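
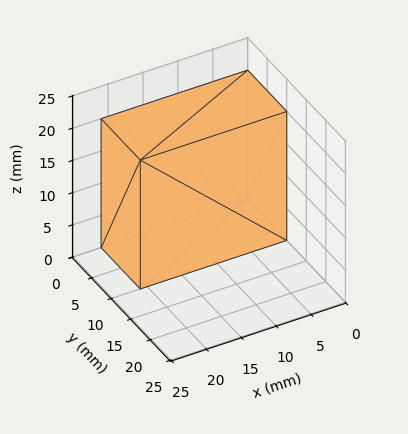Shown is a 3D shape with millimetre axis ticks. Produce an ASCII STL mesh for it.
Reading the render: the shape is a rectangular box, roughly 21 × 10 mm footprint and 20 mm tall (dimensions read to the nearest mm from the axis ticks). For the STL, each face is triangulated and given an outward normal.

solid part
  facet normal 0.0000 0.0000 -1.0000
    outer loop
      vertex 21.000 10.000 0.000
      vertex 21.000 0.000 0.000
      vertex 0.000 0.000 0.000
    endloop
  endfacet
  facet normal 0.0000 0.0000 -1.0000
    outer loop
      vertex 0.000 10.000 0.000
      vertex 21.000 10.000 0.000
      vertex 0.000 0.000 0.000
    endloop
  endfacet
  facet normal 0.0000 0.0000 1.0000
    outer loop
      vertex 0.000 0.000 20.000
      vertex 21.000 0.000 20.000
      vertex 21.000 10.000 20.000
    endloop
  endfacet
  facet normal 0.0000 0.0000 1.0000
    outer loop
      vertex 0.000 0.000 20.000
      vertex 21.000 10.000 20.000
      vertex 0.000 10.000 20.000
    endloop
  endfacet
  facet normal 0.0000 -1.0000 0.0000
    outer loop
      vertex 0.000 0.000 0.000
      vertex 21.000 0.000 0.000
      vertex 21.000 0.000 20.000
    endloop
  endfacet
  facet normal 0.0000 -1.0000 0.0000
    outer loop
      vertex 0.000 0.000 0.000
      vertex 21.000 0.000 20.000
      vertex 0.000 0.000 20.000
    endloop
  endfacet
  facet normal 0.0000 1.0000 0.0000
    outer loop
      vertex 21.000 10.000 20.000
      vertex 21.000 10.000 0.000
      vertex 0.000 10.000 0.000
    endloop
  endfacet
  facet normal 0.0000 1.0000 0.0000
    outer loop
      vertex 0.000 10.000 20.000
      vertex 21.000 10.000 20.000
      vertex 0.000 10.000 0.000
    endloop
  endfacet
  facet normal -1.0000 0.0000 0.0000
    outer loop
      vertex 0.000 10.000 20.000
      vertex 0.000 10.000 0.000
      vertex 0.000 0.000 0.000
    endloop
  endfacet
  facet normal -1.0000 0.0000 0.0000
    outer loop
      vertex 0.000 0.000 20.000
      vertex 0.000 10.000 20.000
      vertex 0.000 0.000 0.000
    endloop
  endfacet
  facet normal 1.0000 0.0000 0.0000
    outer loop
      vertex 21.000 0.000 0.000
      vertex 21.000 10.000 0.000
      vertex 21.000 10.000 20.000
    endloop
  endfacet
  facet normal 1.0000 0.0000 0.0000
    outer loop
      vertex 21.000 0.000 0.000
      vertex 21.000 10.000 20.000
      vertex 21.000 0.000 20.000
    endloop
  endfacet
endsolid part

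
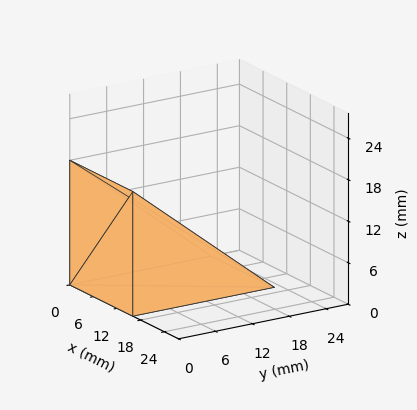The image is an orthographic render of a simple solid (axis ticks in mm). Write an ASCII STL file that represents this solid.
Reading the render: the shape is a wedge (ramp): 16 × 23 mm base, rising to 18 mm along the y=0 edge and sloping linearly to z=0 at y=23 (dimensions read to the nearest mm from the axis ticks). For the STL, each face is triangulated and given an outward normal.

solid part
  facet normal 0.0000 0.0000 -1.0000
    outer loop
      vertex 16.000 23.000 0.000
      vertex 16.000 0.000 0.000
      vertex 0.000 0.000 0.000
    endloop
  endfacet
  facet normal 0.0000 0.0000 -1.0000
    outer loop
      vertex 0.000 23.000 0.000
      vertex 16.000 23.000 0.000
      vertex 0.000 0.000 0.000
    endloop
  endfacet
  facet normal 0.0000 -1.0000 0.0000
    outer loop
      vertex 0.000 0.000 0.000
      vertex 16.000 0.000 0.000
      vertex 16.000 0.000 18.000
    endloop
  endfacet
  facet normal 0.0000 -1.0000 0.0000
    outer loop
      vertex 0.000 0.000 0.000
      vertex 16.000 0.000 18.000
      vertex 0.000 0.000 18.000
    endloop
  endfacet
  facet normal 0.0000 0.6163 0.7875
    outer loop
      vertex 0.000 0.000 18.000
      vertex 16.000 0.000 18.000
      vertex 16.000 23.000 0.000
    endloop
  endfacet
  facet normal 0.0000 0.6163 0.7875
    outer loop
      vertex 0.000 0.000 18.000
      vertex 16.000 23.000 0.000
      vertex 0.000 23.000 0.000
    endloop
  endfacet
  facet normal -1.0000 0.0000 0.0000
    outer loop
      vertex 0.000 0.000 18.000
      vertex 0.000 23.000 0.000
      vertex 0.000 0.000 0.000
    endloop
  endfacet
  facet normal 1.0000 0.0000 0.0000
    outer loop
      vertex 16.000 0.000 0.000
      vertex 16.000 23.000 0.000
      vertex 16.000 0.000 18.000
    endloop
  endfacet
endsolid part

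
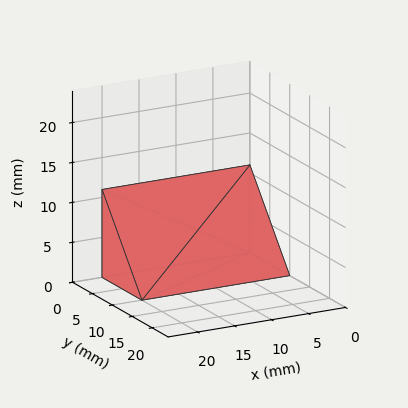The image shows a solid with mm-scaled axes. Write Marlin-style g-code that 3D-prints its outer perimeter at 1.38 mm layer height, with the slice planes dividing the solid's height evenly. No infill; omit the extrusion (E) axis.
Reading the render: the shape is a wedge (ramp): 20 × 10 mm base, rising to 11 mm along the y=0 edge and sloping linearly to z=0 at y=10 (dimensions read to the nearest mm from the axis ticks). For the g-code, the solid's height is divided into equal slices at the stated Δz and each level perimeter traced with G1 moves after a G0 lift.

; perimeter-only toolpath
G21 ; units = mm
G90 ; absolute positioning
G28 ; home
; layer 1
G0 Z1.38
G0 X0.00 Y0.00
G1 X20.00 Y0.00
G1 X20.00 Y8.75
G1 X0.00 Y8.75
G1 X0.00 Y0.00
; layer 2
G0 Z2.75
G0 X0.00 Y0.00
G1 X20.00 Y0.00
G1 X20.00 Y7.50
G1 X0.00 Y7.50
G1 X0.00 Y0.00
; layer 3
G0 Z4.12
G0 X0.00 Y0.00
G1 X20.00 Y0.00
G1 X20.00 Y6.25
G1 X0.00 Y6.25
G1 X0.00 Y0.00
; layer 4
G0 Z5.50
G0 X0.00 Y0.00
G1 X20.00 Y0.00
G1 X20.00 Y5.00
G1 X0.00 Y5.00
G1 X0.00 Y0.00
; layer 5
G0 Z6.88
G0 X0.00 Y0.00
G1 X20.00 Y0.00
G1 X20.00 Y3.75
G1 X0.00 Y3.75
G1 X0.00 Y0.00
; layer 6
G0 Z8.25
G0 X0.00 Y0.00
G1 X20.00 Y0.00
G1 X20.00 Y2.50
G1 X0.00 Y2.50
G1 X0.00 Y0.00
; layer 7
G0 Z9.62
G0 X0.00 Y0.00
G1 X20.00 Y0.00
G1 X20.00 Y1.25
G1 X0.00 Y1.25
G1 X0.00 Y0.00
M2 ; end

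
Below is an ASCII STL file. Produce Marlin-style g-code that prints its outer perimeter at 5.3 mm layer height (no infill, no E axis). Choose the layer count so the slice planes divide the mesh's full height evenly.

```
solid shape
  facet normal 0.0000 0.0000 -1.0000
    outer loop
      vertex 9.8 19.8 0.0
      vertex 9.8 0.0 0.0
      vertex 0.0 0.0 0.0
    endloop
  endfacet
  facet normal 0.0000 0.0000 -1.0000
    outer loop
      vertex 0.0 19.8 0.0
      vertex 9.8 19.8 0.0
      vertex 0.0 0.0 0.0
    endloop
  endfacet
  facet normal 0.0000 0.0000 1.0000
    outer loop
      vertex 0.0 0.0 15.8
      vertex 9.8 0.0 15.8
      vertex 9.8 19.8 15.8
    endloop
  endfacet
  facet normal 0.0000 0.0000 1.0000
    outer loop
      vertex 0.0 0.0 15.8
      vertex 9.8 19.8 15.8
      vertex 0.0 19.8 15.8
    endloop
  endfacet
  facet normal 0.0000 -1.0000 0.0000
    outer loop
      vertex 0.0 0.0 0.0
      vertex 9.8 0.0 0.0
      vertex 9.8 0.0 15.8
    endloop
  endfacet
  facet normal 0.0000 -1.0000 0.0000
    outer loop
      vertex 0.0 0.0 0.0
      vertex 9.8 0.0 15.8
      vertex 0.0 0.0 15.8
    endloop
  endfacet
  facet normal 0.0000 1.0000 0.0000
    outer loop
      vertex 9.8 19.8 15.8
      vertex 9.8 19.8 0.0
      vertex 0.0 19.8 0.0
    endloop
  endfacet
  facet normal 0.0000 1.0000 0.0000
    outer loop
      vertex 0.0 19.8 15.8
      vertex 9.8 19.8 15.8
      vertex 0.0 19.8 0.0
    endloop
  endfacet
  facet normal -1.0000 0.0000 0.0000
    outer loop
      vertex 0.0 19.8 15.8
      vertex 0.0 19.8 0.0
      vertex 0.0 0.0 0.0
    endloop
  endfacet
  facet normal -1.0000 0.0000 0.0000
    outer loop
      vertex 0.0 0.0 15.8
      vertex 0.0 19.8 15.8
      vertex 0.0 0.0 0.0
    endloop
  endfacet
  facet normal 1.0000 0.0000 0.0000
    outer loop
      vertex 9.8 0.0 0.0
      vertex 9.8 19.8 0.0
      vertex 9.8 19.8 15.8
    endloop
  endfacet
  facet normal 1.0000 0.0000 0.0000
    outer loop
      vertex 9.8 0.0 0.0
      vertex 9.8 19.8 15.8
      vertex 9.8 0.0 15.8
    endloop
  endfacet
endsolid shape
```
; perimeter-only toolpath
G21 ; units = mm
G90 ; absolute positioning
G28 ; home
; layer 1
G0 Z5.3
G0 X0.0 Y0.0
G1 X9.8 Y0.0
G1 X9.8 Y19.8
G1 X0.0 Y19.8
G1 X0.0 Y0.0
; layer 2
G0 Z10.5
G0 X0.0 Y0.0
G1 X9.8 Y0.0
G1 X9.8 Y19.8
G1 X0.0 Y19.8
G1 X0.0 Y0.0
; layer 3
G0 Z15.8
G0 X0.0 Y0.0
G1 X9.8 Y0.0
G1 X9.8 Y19.8
G1 X0.0 Y19.8
G1 X0.0 Y0.0
M2 ; end

The solid is a rectangular box, roughly 9.8 × 19.8 mm footprint and 15.8 mm tall. Slicing at Δz = 5.3 mm — 3 equal slices spanning the solid's height, so layer i sits at z = i·h/3 — gives 3 non-empty perimeters. Each is a 4-segment closed polygon; G0 lifts to the layer z and rapids to the start vertex, then G1 traces the edges.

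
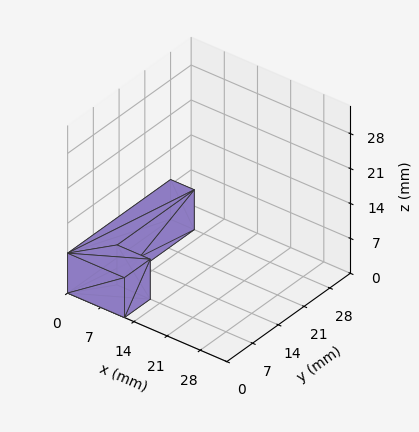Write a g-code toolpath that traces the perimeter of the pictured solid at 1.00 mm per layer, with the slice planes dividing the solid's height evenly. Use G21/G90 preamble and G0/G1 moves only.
Reading the render: the shape is an L-shaped prism: outer 12 × 28 mm, arm thicknesses ≈ 7 mm (horizontal) and 5 mm (vertical), extruded 8 mm in z (dimensions read to the nearest mm from the axis ticks). For the g-code, the solid's height is divided into equal slices at the stated Δz and each level perimeter traced with G1 moves after a G0 lift.

; perimeter-only toolpath
G21 ; units = mm
G90 ; absolute positioning
G28 ; home
; layer 1
G0 Z1.00
G0 X0.00 Y0.00
G1 X12.00 Y0.00
G1 X12.00 Y7.00
G1 X5.00 Y7.00
G1 X5.00 Y28.00
G1 X0.00 Y28.00
G1 X0.00 Y0.00
; layer 2
G0 Z2.00
G0 X0.00 Y0.00
G1 X12.00 Y0.00
G1 X12.00 Y7.00
G1 X5.00 Y7.00
G1 X5.00 Y28.00
G1 X0.00 Y28.00
G1 X0.00 Y0.00
; layer 3
G0 Z3.00
G0 X0.00 Y0.00
G1 X12.00 Y0.00
G1 X12.00 Y7.00
G1 X5.00 Y7.00
G1 X5.00 Y28.00
G1 X0.00 Y28.00
G1 X0.00 Y0.00
; layer 4
G0 Z4.00
G0 X0.00 Y0.00
G1 X12.00 Y0.00
G1 X12.00 Y7.00
G1 X5.00 Y7.00
G1 X5.00 Y28.00
G1 X0.00 Y28.00
G1 X0.00 Y0.00
; layer 5
G0 Z5.00
G0 X0.00 Y0.00
G1 X12.00 Y0.00
G1 X12.00 Y7.00
G1 X5.00 Y7.00
G1 X5.00 Y28.00
G1 X0.00 Y28.00
G1 X0.00 Y0.00
; layer 6
G0 Z6.00
G0 X0.00 Y0.00
G1 X12.00 Y0.00
G1 X12.00 Y7.00
G1 X5.00 Y7.00
G1 X5.00 Y28.00
G1 X0.00 Y28.00
G1 X0.00 Y0.00
; layer 7
G0 Z7.00
G0 X0.00 Y0.00
G1 X12.00 Y0.00
G1 X12.00 Y7.00
G1 X5.00 Y7.00
G1 X5.00 Y28.00
G1 X0.00 Y28.00
G1 X0.00 Y0.00
; layer 8
G0 Z8.00
G0 X0.00 Y0.00
G1 X12.00 Y0.00
G1 X12.00 Y7.00
G1 X5.00 Y7.00
G1 X5.00 Y28.00
G1 X0.00 Y28.00
G1 X0.00 Y0.00
M2 ; end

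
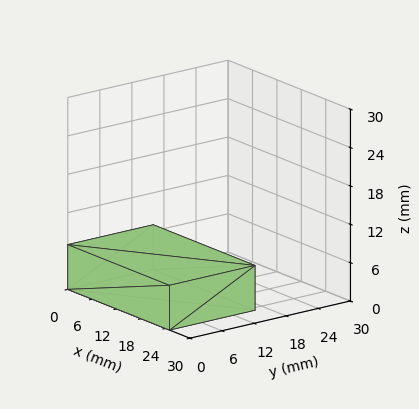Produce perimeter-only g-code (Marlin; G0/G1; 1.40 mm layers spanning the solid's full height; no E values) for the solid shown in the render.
Reading the render: the shape is a rectangular box, roughly 25 × 16 mm footprint and 7 mm tall (dimensions read to the nearest mm from the axis ticks). For the g-code, the solid's height is divided into equal slices at the stated Δz and each level perimeter traced with G1 moves after a G0 lift.

; perimeter-only toolpath
G21 ; units = mm
G90 ; absolute positioning
G28 ; home
; layer 1
G0 Z1.40
G0 X0.00 Y0.00
G1 X25.00 Y0.00
G1 X25.00 Y16.00
G1 X0.00 Y16.00
G1 X0.00 Y0.00
; layer 2
G0 Z2.80
G0 X0.00 Y0.00
G1 X25.00 Y0.00
G1 X25.00 Y16.00
G1 X0.00 Y16.00
G1 X0.00 Y0.00
; layer 3
G0 Z4.20
G0 X0.00 Y0.00
G1 X25.00 Y0.00
G1 X25.00 Y16.00
G1 X0.00 Y16.00
G1 X0.00 Y0.00
; layer 4
G0 Z5.60
G0 X0.00 Y0.00
G1 X25.00 Y0.00
G1 X25.00 Y16.00
G1 X0.00 Y16.00
G1 X0.00 Y0.00
; layer 5
G0 Z7.00
G0 X0.00 Y0.00
G1 X25.00 Y0.00
G1 X25.00 Y16.00
G1 X0.00 Y16.00
G1 X0.00 Y0.00
M2 ; end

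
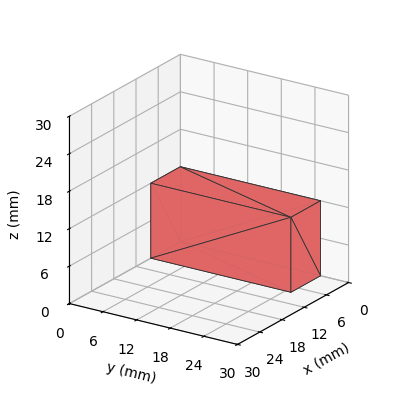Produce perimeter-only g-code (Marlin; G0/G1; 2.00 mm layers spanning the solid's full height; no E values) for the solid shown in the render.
Reading the render: the shape is a rectangular box, roughly 8 × 25 mm footprint and 12 mm tall (dimensions read to the nearest mm from the axis ticks). For the g-code, the solid's height is divided into equal slices at the stated Δz and each level perimeter traced with G1 moves after a G0 lift.

; perimeter-only toolpath
G21 ; units = mm
G90 ; absolute positioning
G28 ; home
; layer 1
G0 Z2.00
G0 X0.00 Y0.00
G1 X8.00 Y0.00
G1 X8.00 Y25.00
G1 X0.00 Y25.00
G1 X0.00 Y0.00
; layer 2
G0 Z4.00
G0 X0.00 Y0.00
G1 X8.00 Y0.00
G1 X8.00 Y25.00
G1 X0.00 Y25.00
G1 X0.00 Y0.00
; layer 3
G0 Z6.00
G0 X0.00 Y0.00
G1 X8.00 Y0.00
G1 X8.00 Y25.00
G1 X0.00 Y25.00
G1 X0.00 Y0.00
; layer 4
G0 Z8.00
G0 X0.00 Y0.00
G1 X8.00 Y0.00
G1 X8.00 Y25.00
G1 X0.00 Y25.00
G1 X0.00 Y0.00
; layer 5
G0 Z10.00
G0 X0.00 Y0.00
G1 X8.00 Y0.00
G1 X8.00 Y25.00
G1 X0.00 Y25.00
G1 X0.00 Y0.00
; layer 6
G0 Z12.00
G0 X0.00 Y0.00
G1 X8.00 Y0.00
G1 X8.00 Y25.00
G1 X0.00 Y25.00
G1 X0.00 Y0.00
M2 ; end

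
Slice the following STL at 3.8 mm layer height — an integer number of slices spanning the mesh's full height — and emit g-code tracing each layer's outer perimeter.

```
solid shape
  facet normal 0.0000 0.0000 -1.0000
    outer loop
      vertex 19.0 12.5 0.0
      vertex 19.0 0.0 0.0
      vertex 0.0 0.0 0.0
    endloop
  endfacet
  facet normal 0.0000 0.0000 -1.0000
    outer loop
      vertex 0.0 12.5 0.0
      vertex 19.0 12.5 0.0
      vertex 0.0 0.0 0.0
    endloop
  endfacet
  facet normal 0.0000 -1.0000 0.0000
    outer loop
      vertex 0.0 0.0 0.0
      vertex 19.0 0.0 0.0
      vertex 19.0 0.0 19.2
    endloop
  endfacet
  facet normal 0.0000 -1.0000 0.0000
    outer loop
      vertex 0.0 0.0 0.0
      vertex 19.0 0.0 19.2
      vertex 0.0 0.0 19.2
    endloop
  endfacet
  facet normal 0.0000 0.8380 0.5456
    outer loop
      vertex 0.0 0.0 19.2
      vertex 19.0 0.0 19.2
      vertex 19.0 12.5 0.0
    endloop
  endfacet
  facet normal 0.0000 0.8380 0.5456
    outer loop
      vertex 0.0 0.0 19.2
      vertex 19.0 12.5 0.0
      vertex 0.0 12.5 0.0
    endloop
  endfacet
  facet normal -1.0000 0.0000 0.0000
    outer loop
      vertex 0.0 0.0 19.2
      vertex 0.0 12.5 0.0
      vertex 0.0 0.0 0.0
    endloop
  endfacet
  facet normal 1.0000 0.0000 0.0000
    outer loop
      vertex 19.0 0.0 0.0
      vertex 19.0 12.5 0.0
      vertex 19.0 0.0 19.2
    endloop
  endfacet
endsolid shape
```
; perimeter-only toolpath
G21 ; units = mm
G90 ; absolute positioning
G28 ; home
; layer 1
G0 Z3.8
G0 X0.0 Y0.0
G1 X19.0 Y0.0
G1 X19.0 Y10.0
G1 X0.0 Y10.0
G1 X0.0 Y0.0
; layer 2
G0 Z7.7
G0 X0.0 Y0.0
G1 X19.0 Y0.0
G1 X19.0 Y7.5
G1 X0.0 Y7.5
G1 X0.0 Y0.0
; layer 3
G0 Z11.5
G0 X0.0 Y0.0
G1 X19.0 Y0.0
G1 X19.0 Y5.0
G1 X0.0 Y5.0
G1 X0.0 Y0.0
; layer 4
G0 Z15.4
G0 X0.0 Y0.0
G1 X19.0 Y0.0
G1 X19.0 Y2.5
G1 X0.0 Y2.5
G1 X0.0 Y0.0
M2 ; end

The solid is a wedge (ramp): 19 × 12.5 mm base, rising to 19.2 mm along the y=0 edge and sloping linearly to z=0 at y=12.5. Slicing at Δz = 3.8 mm — 5 equal slices spanning the solid's height, so layer i sits at z = i·h/5 — gives 4 non-empty perimeters. Each is a 4-segment closed polygon; G0 lifts to the layer z and rapids to the start vertex, then G1 traces the edges. The cross-section shrinks linearly with z (the slice at the apex is degenerate and omitted).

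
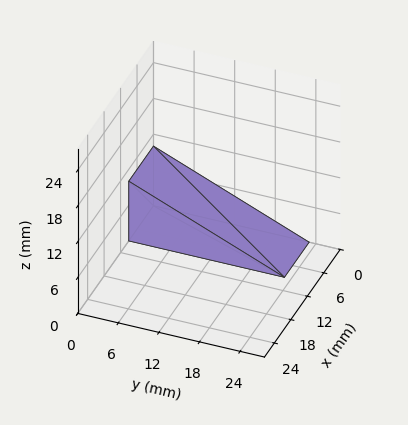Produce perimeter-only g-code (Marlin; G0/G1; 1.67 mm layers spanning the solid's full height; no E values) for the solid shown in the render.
Reading the render: the shape is a wedge (ramp): 9 × 23 mm base, rising to 10 mm along the y=0 edge and sloping linearly to z=0 at y=23 (dimensions read to the nearest mm from the axis ticks). For the g-code, the solid's height is divided into equal slices at the stated Δz and each level perimeter traced with G1 moves after a G0 lift.

; perimeter-only toolpath
G21 ; units = mm
G90 ; absolute positioning
G28 ; home
; layer 1
G0 Z1.67
G0 X0.00 Y0.00
G1 X9.00 Y0.00
G1 X9.00 Y19.17
G1 X0.00 Y19.17
G1 X0.00 Y0.00
; layer 2
G0 Z3.33
G0 X0.00 Y0.00
G1 X9.00 Y0.00
G1 X9.00 Y15.33
G1 X0.00 Y15.33
G1 X0.00 Y0.00
; layer 3
G0 Z5.00
G0 X0.00 Y0.00
G1 X9.00 Y0.00
G1 X9.00 Y11.50
G1 X0.00 Y11.50
G1 X0.00 Y0.00
; layer 4
G0 Z6.67
G0 X0.00 Y0.00
G1 X9.00 Y0.00
G1 X9.00 Y7.67
G1 X0.00 Y7.67
G1 X0.00 Y0.00
; layer 5
G0 Z8.33
G0 X0.00 Y0.00
G1 X9.00 Y0.00
G1 X9.00 Y3.83
G1 X0.00 Y3.83
G1 X0.00 Y0.00
M2 ; end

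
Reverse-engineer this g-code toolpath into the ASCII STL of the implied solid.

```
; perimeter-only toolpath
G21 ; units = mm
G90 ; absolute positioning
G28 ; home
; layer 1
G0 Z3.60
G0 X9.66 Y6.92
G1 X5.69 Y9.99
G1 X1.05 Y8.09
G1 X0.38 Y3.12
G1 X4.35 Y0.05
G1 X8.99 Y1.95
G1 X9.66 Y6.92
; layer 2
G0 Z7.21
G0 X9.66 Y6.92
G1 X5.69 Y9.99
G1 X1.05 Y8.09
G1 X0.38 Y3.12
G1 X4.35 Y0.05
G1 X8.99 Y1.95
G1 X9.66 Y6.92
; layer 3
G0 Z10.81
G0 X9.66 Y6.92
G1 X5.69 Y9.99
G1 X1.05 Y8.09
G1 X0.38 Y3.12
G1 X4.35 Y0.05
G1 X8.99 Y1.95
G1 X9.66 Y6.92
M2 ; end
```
solid part
  facet normal 0.0000 0.0000 -1.0000
    outer loop
      vertex 1.05 8.09 0.00
      vertex 5.69 9.99 0.00
      vertex 9.66 6.92 0.00
    endloop
  endfacet
  facet normal 0.0000 0.0000 -1.0000
    outer loop
      vertex 0.38 3.12 0.00
      vertex 1.05 8.09 0.00
      vertex 9.66 6.92 0.00
    endloop
  endfacet
  facet normal 0.0000 0.0000 -1.0000
    outer loop
      vertex 4.35 0.05 0.00
      vertex 0.38 3.12 0.00
      vertex 9.66 6.92 0.00
    endloop
  endfacet
  facet normal 0.0000 0.0000 -1.0000
    outer loop
      vertex 8.99 1.95 0.00
      vertex 4.35 0.05 0.00
      vertex 9.66 6.92 0.00
    endloop
  endfacet
  facet normal 0.0000 0.0000 1.0000
    outer loop
      vertex 9.66 6.92 10.81
      vertex 5.69 9.99 10.81
      vertex 1.05 8.09 10.81
    endloop
  endfacet
  facet normal 0.0000 0.0000 1.0000
    outer loop
      vertex 9.66 6.92 10.81
      vertex 1.05 8.09 10.81
      vertex 0.38 3.12 10.81
    endloop
  endfacet
  facet normal 0.0000 0.0000 1.0000
    outer loop
      vertex 9.66 6.92 10.81
      vertex 0.38 3.12 10.81
      vertex 4.35 0.05 10.81
    endloop
  endfacet
  facet normal 0.0000 0.0000 1.0000
    outer loop
      vertex 9.66 6.92 10.81
      vertex 4.35 0.05 10.81
      vertex 8.99 1.95 10.81
    endloop
  endfacet
  facet normal 0.6117 0.7911 0.0000
    outer loop
      vertex 9.66 6.92 0.00
      vertex 5.69 9.99 0.00
      vertex 5.69 9.99 10.81
    endloop
  endfacet
  facet normal 0.6117 0.7911 0.0000
    outer loop
      vertex 9.66 6.92 0.00
      vertex 5.69 9.99 10.81
      vertex 9.66 6.92 10.81
    endloop
  endfacet
  facet normal -0.3789 0.9254 0.0000
    outer loop
      vertex 5.69 9.99 0.00
      vertex 1.05 8.09 0.00
      vertex 1.05 8.09 10.81
    endloop
  endfacet
  facet normal -0.3789 0.9254 0.0000
    outer loop
      vertex 5.69 9.99 0.00
      vertex 1.05 8.09 10.81
      vertex 5.69 9.99 10.81
    endloop
  endfacet
  facet normal -0.9910 0.1336 0.0000
    outer loop
      vertex 1.05 8.09 0.00
      vertex 0.38 3.12 0.00
      vertex 0.38 3.12 10.81
    endloop
  endfacet
  facet normal -0.9910 0.1336 0.0000
    outer loop
      vertex 1.05 8.09 0.00
      vertex 0.38 3.12 10.81
      vertex 1.05 8.09 10.81
    endloop
  endfacet
  facet normal -0.6117 -0.7911 0.0000
    outer loop
      vertex 0.38 3.12 0.00
      vertex 4.35 0.05 0.00
      vertex 4.35 0.05 10.81
    endloop
  endfacet
  facet normal -0.6117 -0.7911 0.0000
    outer loop
      vertex 0.38 3.12 0.00
      vertex 4.35 0.05 10.81
      vertex 0.38 3.12 10.81
    endloop
  endfacet
  facet normal 0.3789 -0.9254 0.0000
    outer loop
      vertex 4.35 0.05 0.00
      vertex 8.99 1.95 0.00
      vertex 8.99 1.95 10.81
    endloop
  endfacet
  facet normal 0.3789 -0.9254 0.0000
    outer loop
      vertex 4.35 0.05 0.00
      vertex 8.99 1.95 10.81
      vertex 4.35 0.05 10.81
    endloop
  endfacet
  facet normal 0.9910 -0.1336 0.0000
    outer loop
      vertex 8.99 1.95 0.00
      vertex 9.66 6.92 0.00
      vertex 9.66 6.92 10.81
    endloop
  endfacet
  facet normal 0.9910 -0.1336 0.0000
    outer loop
      vertex 8.99 1.95 0.00
      vertex 9.66 6.92 10.81
      vertex 8.99 1.95 10.81
    endloop
  endfacet
endsolid part

The G0 Z moves step by Δz≈3.60 mm. Every layer's G1 loop is the same polygon, so the solid is a straight extrusion of it from z=0 to z≈10.8. Closing with flat bottom and top caps and triangulating gives 20 facets — a regular 6-sided prism (a cylinder approximated with 6 flat sides), circumscribed radius ≈ 5.02 mm, height ≈ 10.8 mm.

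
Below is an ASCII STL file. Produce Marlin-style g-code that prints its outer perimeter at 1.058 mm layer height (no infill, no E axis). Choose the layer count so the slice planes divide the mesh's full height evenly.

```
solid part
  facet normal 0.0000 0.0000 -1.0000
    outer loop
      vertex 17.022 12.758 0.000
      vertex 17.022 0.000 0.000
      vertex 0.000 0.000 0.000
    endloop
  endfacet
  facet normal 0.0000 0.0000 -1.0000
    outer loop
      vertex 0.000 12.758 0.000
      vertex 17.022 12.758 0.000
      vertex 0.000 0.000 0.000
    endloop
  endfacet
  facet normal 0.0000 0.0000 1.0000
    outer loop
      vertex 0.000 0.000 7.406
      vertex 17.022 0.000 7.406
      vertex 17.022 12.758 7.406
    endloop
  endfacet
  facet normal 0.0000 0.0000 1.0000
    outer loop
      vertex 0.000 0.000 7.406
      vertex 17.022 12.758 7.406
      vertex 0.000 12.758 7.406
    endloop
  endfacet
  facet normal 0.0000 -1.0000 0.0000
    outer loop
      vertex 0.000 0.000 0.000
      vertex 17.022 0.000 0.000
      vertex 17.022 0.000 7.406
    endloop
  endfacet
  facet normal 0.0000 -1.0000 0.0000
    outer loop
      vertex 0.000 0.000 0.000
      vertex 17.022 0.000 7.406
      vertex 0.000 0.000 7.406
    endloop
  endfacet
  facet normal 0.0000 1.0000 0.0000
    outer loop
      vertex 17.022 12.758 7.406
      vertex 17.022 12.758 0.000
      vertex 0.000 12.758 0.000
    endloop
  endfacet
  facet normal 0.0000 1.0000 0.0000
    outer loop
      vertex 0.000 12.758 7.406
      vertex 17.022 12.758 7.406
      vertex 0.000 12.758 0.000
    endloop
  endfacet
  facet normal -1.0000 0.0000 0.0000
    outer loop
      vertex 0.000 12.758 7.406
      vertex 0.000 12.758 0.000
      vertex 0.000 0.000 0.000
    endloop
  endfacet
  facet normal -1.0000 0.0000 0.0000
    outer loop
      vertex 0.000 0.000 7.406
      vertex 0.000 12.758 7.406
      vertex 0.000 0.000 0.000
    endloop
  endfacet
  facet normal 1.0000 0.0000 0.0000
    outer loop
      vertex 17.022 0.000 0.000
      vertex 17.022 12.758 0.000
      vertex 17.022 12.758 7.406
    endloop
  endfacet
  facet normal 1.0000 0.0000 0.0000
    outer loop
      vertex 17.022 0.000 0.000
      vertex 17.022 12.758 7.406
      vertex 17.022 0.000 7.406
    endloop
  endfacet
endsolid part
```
; perimeter-only toolpath
G21 ; units = mm
G90 ; absolute positioning
G28 ; home
; layer 1
G0 Z1.058
G0 X0.000 Y0.000
G1 X17.022 Y0.000
G1 X17.022 Y12.758
G1 X0.000 Y12.758
G1 X0.000 Y0.000
; layer 2
G0 Z2.116
G0 X0.000 Y0.000
G1 X17.022 Y0.000
G1 X17.022 Y12.758
G1 X0.000 Y12.758
G1 X0.000 Y0.000
; layer 3
G0 Z3.174
G0 X0.000 Y0.000
G1 X17.022 Y0.000
G1 X17.022 Y12.758
G1 X0.000 Y12.758
G1 X0.000 Y0.000
; layer 4
G0 Z4.232
G0 X0.000 Y0.000
G1 X17.022 Y0.000
G1 X17.022 Y12.758
G1 X0.000 Y12.758
G1 X0.000 Y0.000
; layer 5
G0 Z5.290
G0 X0.000 Y0.000
G1 X17.022 Y0.000
G1 X17.022 Y12.758
G1 X0.000 Y12.758
G1 X0.000 Y0.000
; layer 6
G0 Z6.348
G0 X0.000 Y0.000
G1 X17.022 Y0.000
G1 X17.022 Y12.758
G1 X0.000 Y12.758
G1 X0.000 Y0.000
; layer 7
G0 Z7.406
G0 X0.000 Y0.000
G1 X17.022 Y0.000
G1 X17.022 Y12.758
G1 X0.000 Y12.758
G1 X0.000 Y0.000
M2 ; end

The solid is a rectangular box, roughly 17 × 12.8 mm footprint and 7.41 mm tall. Slicing at Δz = 1.058 mm — 7 equal slices spanning the solid's height, so layer i sits at z = i·h/7 — gives 7 non-empty perimeters. Each is a 4-segment closed polygon; G0 lifts to the layer z and rapids to the start vertex, then G1 traces the edges.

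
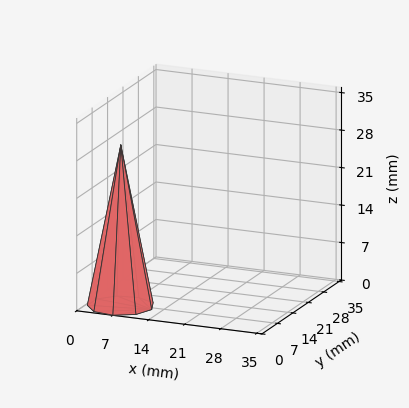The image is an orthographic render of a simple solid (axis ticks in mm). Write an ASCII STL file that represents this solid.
Reading the render: the shape is a regular 9-sided pyramid, base circumscribed radius ≈ 6 mm, apex at z ≈ 30 mm (dimensions read to the nearest mm from the axis ticks). For the STL, each face is triangulated and given an outward normal.

solid part
  facet normal 0.0000 0.0000 -1.0000
    outer loop
      vertex 7.0 11.9 0.0
      vertex 10.6 9.9 0.0
      vertex 12.0 6.0 0.0
    endloop
  endfacet
  facet normal 0.0000 0.0000 -1.0000
    outer loop
      vertex 3.0 11.2 0.0
      vertex 7.0 11.9 0.0
      vertex 12.0 6.0 0.0
    endloop
  endfacet
  facet normal 0.0000 0.0000 -1.0000
    outer loop
      vertex 0.4 8.1 0.0
      vertex 3.0 11.2 0.0
      vertex 12.0 6.0 0.0
    endloop
  endfacet
  facet normal 0.0000 0.0000 -1.0000
    outer loop
      vertex 0.4 3.9 0.0
      vertex 0.4 8.1 0.0
      vertex 12.0 6.0 0.0
    endloop
  endfacet
  facet normal 0.0000 0.0000 -1.0000
    outer loop
      vertex 3.0 0.8 0.0
      vertex 0.4 3.9 0.0
      vertex 12.0 6.0 0.0
    endloop
  endfacet
  facet normal 0.0000 0.0000 -1.0000
    outer loop
      vertex 7.0 0.1 0.0
      vertex 3.0 0.8 0.0
      vertex 12.0 6.0 0.0
    endloop
  endfacet
  facet normal 0.0000 0.0000 -1.0000
    outer loop
      vertex 10.6 2.1 0.0
      vertex 7.0 0.1 0.0
      vertex 12.0 6.0 0.0
    endloop
  endfacet
  facet normal 0.9250 0.3320 0.1850
    outer loop
      vertex 12.0 6.0 0.0
      vertex 10.6 9.9 0.0
      vertex 6.0 6.0 30.0
    endloop
  endfacet
  facet normal 0.4773 0.8591 0.1849
    outer loop
      vertex 10.6 9.9 0.0
      vertex 7.0 11.9 0.0
      vertex 6.0 6.0 30.0
    endloop
  endfacet
  facet normal -0.1694 0.9681 0.1847
    outer loop
      vertex 7.0 11.9 0.0
      vertex 3.0 11.2 0.0
      vertex 6.0 6.0 30.0
    endloop
  endfacet
  facet normal -0.7530 0.6315 0.1848
    outer loop
      vertex 3.0 11.2 0.0
      vertex 0.4 8.1 0.0
      vertex 6.0 6.0 30.0
    endloop
  endfacet
  facet normal -0.9830 0.0000 0.1835
    outer loop
      vertex 0.4 8.1 0.0
      vertex 0.4 3.9 0.0
      vertex 6.0 6.0 30.0
    endloop
  endfacet
  facet normal -0.7530 -0.6315 0.1848
    outer loop
      vertex 0.4 3.9 0.0
      vertex 3.0 0.8 0.0
      vertex 6.0 6.0 30.0
    endloop
  endfacet
  facet normal -0.1694 -0.9681 0.1847
    outer loop
      vertex 3.0 0.8 0.0
      vertex 7.0 0.1 0.0
      vertex 6.0 6.0 30.0
    endloop
  endfacet
  facet normal 0.4773 -0.8591 0.1849
    outer loop
      vertex 7.0 0.1 0.0
      vertex 10.6 2.1 0.0
      vertex 6.0 6.0 30.0
    endloop
  endfacet
  facet normal 0.9250 -0.3320 0.1850
    outer loop
      vertex 10.6 2.1 0.0
      vertex 12.0 6.0 0.0
      vertex 6.0 6.0 30.0
    endloop
  endfacet
endsolid part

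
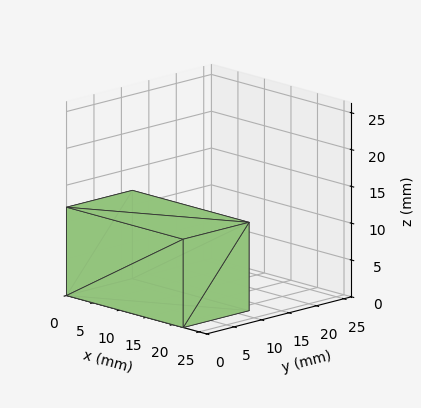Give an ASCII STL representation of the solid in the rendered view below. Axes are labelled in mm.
Reading the render: the shape is a rectangular box, roughly 22 × 12 mm footprint and 12 mm tall (dimensions read to the nearest mm from the axis ticks). For the STL, each face is triangulated and given an outward normal.

solid part
  facet normal 0.0000 0.0000 -1.0000
    outer loop
      vertex 22.0 12.0 0.0
      vertex 22.0 0.0 0.0
      vertex 0.0 0.0 0.0
    endloop
  endfacet
  facet normal 0.0000 0.0000 -1.0000
    outer loop
      vertex 0.0 12.0 0.0
      vertex 22.0 12.0 0.0
      vertex 0.0 0.0 0.0
    endloop
  endfacet
  facet normal 0.0000 0.0000 1.0000
    outer loop
      vertex 0.0 0.0 12.0
      vertex 22.0 0.0 12.0
      vertex 22.0 12.0 12.0
    endloop
  endfacet
  facet normal 0.0000 0.0000 1.0000
    outer loop
      vertex 0.0 0.0 12.0
      vertex 22.0 12.0 12.0
      vertex 0.0 12.0 12.0
    endloop
  endfacet
  facet normal 0.0000 -1.0000 0.0000
    outer loop
      vertex 0.0 0.0 0.0
      vertex 22.0 0.0 0.0
      vertex 22.0 0.0 12.0
    endloop
  endfacet
  facet normal 0.0000 -1.0000 0.0000
    outer loop
      vertex 0.0 0.0 0.0
      vertex 22.0 0.0 12.0
      vertex 0.0 0.0 12.0
    endloop
  endfacet
  facet normal 0.0000 1.0000 0.0000
    outer loop
      vertex 22.0 12.0 12.0
      vertex 22.0 12.0 0.0
      vertex 0.0 12.0 0.0
    endloop
  endfacet
  facet normal 0.0000 1.0000 0.0000
    outer loop
      vertex 0.0 12.0 12.0
      vertex 22.0 12.0 12.0
      vertex 0.0 12.0 0.0
    endloop
  endfacet
  facet normal -1.0000 0.0000 0.0000
    outer loop
      vertex 0.0 12.0 12.0
      vertex 0.0 12.0 0.0
      vertex 0.0 0.0 0.0
    endloop
  endfacet
  facet normal -1.0000 0.0000 0.0000
    outer loop
      vertex 0.0 0.0 12.0
      vertex 0.0 12.0 12.0
      vertex 0.0 0.0 0.0
    endloop
  endfacet
  facet normal 1.0000 0.0000 0.0000
    outer loop
      vertex 22.0 0.0 0.0
      vertex 22.0 12.0 0.0
      vertex 22.0 12.0 12.0
    endloop
  endfacet
  facet normal 1.0000 0.0000 0.0000
    outer loop
      vertex 22.0 0.0 0.0
      vertex 22.0 12.0 12.0
      vertex 22.0 0.0 12.0
    endloop
  endfacet
endsolid part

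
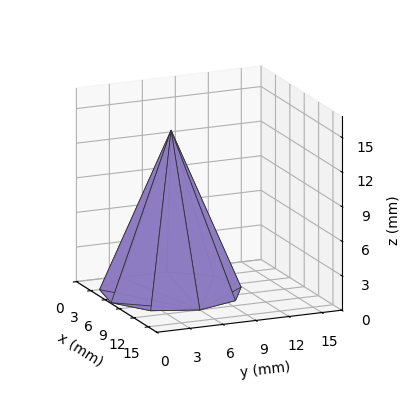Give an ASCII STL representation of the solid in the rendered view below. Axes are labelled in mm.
Reading the render: the shape is a regular 9-sided pyramid, base circumscribed radius ≈ 6 mm, apex at z ≈ 14 mm (dimensions read to the nearest mm from the axis ticks). For the STL, each face is triangulated and given an outward normal.

solid part
  facet normal 0.0000 0.0000 -1.0000
    outer loop
      vertex 7.042 11.909 0.000
      vertex 10.596 9.857 0.000
      vertex 12.000 6.000 0.000
    endloop
  endfacet
  facet normal 0.0000 0.0000 -1.0000
    outer loop
      vertex 3.000 11.196 0.000
      vertex 7.042 11.909 0.000
      vertex 12.000 6.000 0.000
    endloop
  endfacet
  facet normal 0.0000 0.0000 -1.0000
    outer loop
      vertex 0.362 8.052 0.000
      vertex 3.000 11.196 0.000
      vertex 12.000 6.000 0.000
    endloop
  endfacet
  facet normal 0.0000 0.0000 -1.0000
    outer loop
      vertex 0.362 3.948 0.000
      vertex 0.362 8.052 0.000
      vertex 12.000 6.000 0.000
    endloop
  endfacet
  facet normal 0.0000 0.0000 -1.0000
    outer loop
      vertex 3.000 0.804 0.000
      vertex 0.362 3.948 0.000
      vertex 12.000 6.000 0.000
    endloop
  endfacet
  facet normal 0.0000 0.0000 -1.0000
    outer loop
      vertex 7.042 0.091 0.000
      vertex 3.000 0.804 0.000
      vertex 12.000 6.000 0.000
    endloop
  endfacet
  facet normal 0.0000 0.0000 -1.0000
    outer loop
      vertex 10.596 2.143 0.000
      vertex 7.042 0.091 0.000
      vertex 12.000 6.000 0.000
    endloop
  endfacet
  facet normal 0.8717 0.3173 0.3736
    outer loop
      vertex 12.000 6.000 0.000
      vertex 10.596 9.857 0.000
      vertex 6.000 6.000 14.000
    endloop
  endfacet
  facet normal 0.4638 0.8033 0.3736
    outer loop
      vertex 10.596 9.857 0.000
      vertex 7.042 11.909 0.000
      vertex 6.000 6.000 14.000
    endloop
  endfacet
  facet normal -0.1611 0.9135 0.3736
    outer loop
      vertex 7.042 11.909 0.000
      vertex 3.000 11.196 0.000
      vertex 6.000 6.000 14.000
    endloop
  endfacet
  facet normal -0.7106 0.5962 0.3736
    outer loop
      vertex 3.000 11.196 0.000
      vertex 0.362 8.052 0.000
      vertex 6.000 6.000 14.000
    endloop
  endfacet
  facet normal -0.9276 0.0000 0.3736
    outer loop
      vertex 0.362 8.052 0.000
      vertex 0.362 3.948 0.000
      vertex 6.000 6.000 14.000
    endloop
  endfacet
  facet normal -0.7106 -0.5962 0.3736
    outer loop
      vertex 0.362 3.948 0.000
      vertex 3.000 0.804 0.000
      vertex 6.000 6.000 14.000
    endloop
  endfacet
  facet normal -0.1611 -0.9135 0.3736
    outer loop
      vertex 3.000 0.804 0.000
      vertex 7.042 0.091 0.000
      vertex 6.000 6.000 14.000
    endloop
  endfacet
  facet normal 0.4638 -0.8033 0.3736
    outer loop
      vertex 7.042 0.091 0.000
      vertex 10.596 2.143 0.000
      vertex 6.000 6.000 14.000
    endloop
  endfacet
  facet normal 0.8717 -0.3173 0.3736
    outer loop
      vertex 10.596 2.143 0.000
      vertex 12.000 6.000 0.000
      vertex 6.000 6.000 14.000
    endloop
  endfacet
endsolid part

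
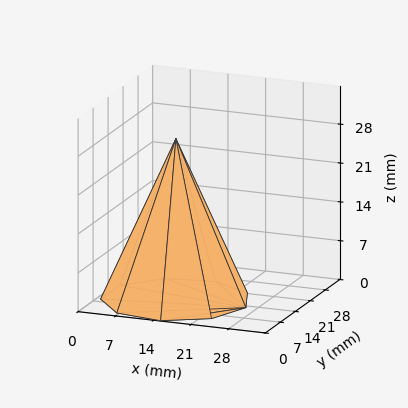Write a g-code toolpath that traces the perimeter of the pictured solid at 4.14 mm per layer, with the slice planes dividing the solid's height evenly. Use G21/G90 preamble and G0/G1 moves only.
Reading the render: the shape is a regular 9-sided pyramid, base circumscribed radius ≈ 13 mm, apex at z ≈ 29 mm (dimensions read to the nearest mm from the axis ticks). For the g-code, the solid's height is divided into equal slices at the stated Δz and each level perimeter traced with G1 moves after a G0 lift.

; perimeter-only toolpath
G21 ; units = mm
G90 ; absolute positioning
G28 ; home
; layer 1
G0 Z4.14
G0 X24.14 Y13.00
G1 X21.54 Y20.17
G1 X14.94 Y23.97
G1 X7.43 Y22.65
G1 X2.53 Y16.81
G1 X2.53 Y9.19
G1 X7.43 Y3.35
G1 X14.94 Y2.03
G1 X21.54 Y5.83
G1 X24.14 Y13.00
; layer 2
G0 Z8.29
G0 X22.29 Y13.00
G1 X20.11 Y18.97
G1 X14.61 Y22.14
G1 X8.36 Y21.04
G1 X4.27 Y16.18
G1 X4.27 Y9.82
G1 X8.36 Y4.96
G1 X14.61 Y3.86
G1 X20.11 Y7.03
G1 X22.29 Y13.00
; layer 3
G0 Z12.43
G0 X20.43 Y13.00
G1 X18.69 Y17.78
G1 X14.29 Y20.31
G1 X9.29 Y19.43
G1 X6.02 Y15.54
G1 X6.02 Y10.46
G1 X9.29 Y6.57
G1 X14.29 Y5.69
G1 X18.69 Y8.22
G1 X20.43 Y13.00
; layer 4
G0 Z16.57
G0 X18.57 Y13.00
G1 X17.27 Y16.58
G1 X13.97 Y18.49
G1 X10.21 Y17.83
G1 X7.76 Y14.91
G1 X7.76 Y11.09
G1 X10.21 Y8.17
G1 X13.97 Y7.51
G1 X17.27 Y9.42
G1 X18.57 Y13.00
; layer 5
G0 Z20.71
G0 X16.71 Y13.00
G1 X15.85 Y15.39
G1 X13.65 Y16.66
G1 X11.14 Y16.22
G1 X9.51 Y14.27
G1 X9.51 Y11.73
G1 X11.14 Y9.78
G1 X13.65 Y9.34
G1 X15.85 Y10.61
G1 X16.71 Y13.00
; layer 6
G0 Z24.86
G0 X14.86 Y13.00
G1 X14.42 Y14.19
G1 X13.32 Y14.83
G1 X12.07 Y14.61
G1 X11.25 Y13.64
G1 X11.25 Y12.36
G1 X12.07 Y11.39
G1 X13.32 Y11.17
G1 X14.42 Y11.81
G1 X14.86 Y13.00
M2 ; end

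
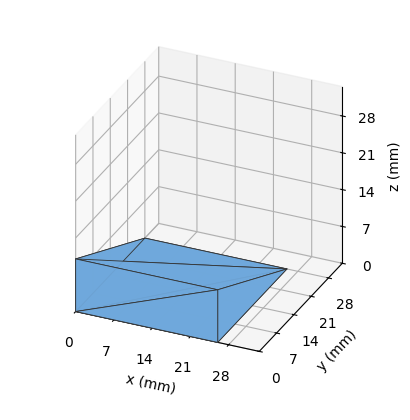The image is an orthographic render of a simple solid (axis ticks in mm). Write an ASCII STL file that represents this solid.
Reading the render: the shape is a wedge (ramp): 26 × 28 mm base, rising to 10 mm along the y=0 edge and sloping linearly to z=0 at y=28 (dimensions read to the nearest mm from the axis ticks). For the STL, each face is triangulated and given an outward normal.

solid part
  facet normal 0.0000 0.0000 -1.0000
    outer loop
      vertex 26.00 28.00 0.00
      vertex 26.00 0.00 0.00
      vertex 0.00 0.00 0.00
    endloop
  endfacet
  facet normal 0.0000 0.0000 -1.0000
    outer loop
      vertex 0.00 28.00 0.00
      vertex 26.00 28.00 0.00
      vertex 0.00 0.00 0.00
    endloop
  endfacet
  facet normal 0.0000 -1.0000 0.0000
    outer loop
      vertex 0.00 0.00 0.00
      vertex 26.00 0.00 0.00
      vertex 26.00 0.00 10.00
    endloop
  endfacet
  facet normal 0.0000 -1.0000 0.0000
    outer loop
      vertex 0.00 0.00 0.00
      vertex 26.00 0.00 10.00
      vertex 0.00 0.00 10.00
    endloop
  endfacet
  facet normal 0.0000 0.3363 0.9417
    outer loop
      vertex 0.00 0.00 10.00
      vertex 26.00 0.00 10.00
      vertex 26.00 28.00 0.00
    endloop
  endfacet
  facet normal 0.0000 0.3363 0.9417
    outer loop
      vertex 0.00 0.00 10.00
      vertex 26.00 28.00 0.00
      vertex 0.00 28.00 0.00
    endloop
  endfacet
  facet normal -1.0000 0.0000 0.0000
    outer loop
      vertex 0.00 0.00 10.00
      vertex 0.00 28.00 0.00
      vertex 0.00 0.00 0.00
    endloop
  endfacet
  facet normal 1.0000 0.0000 0.0000
    outer loop
      vertex 26.00 0.00 0.00
      vertex 26.00 28.00 0.00
      vertex 26.00 0.00 10.00
    endloop
  endfacet
endsolid part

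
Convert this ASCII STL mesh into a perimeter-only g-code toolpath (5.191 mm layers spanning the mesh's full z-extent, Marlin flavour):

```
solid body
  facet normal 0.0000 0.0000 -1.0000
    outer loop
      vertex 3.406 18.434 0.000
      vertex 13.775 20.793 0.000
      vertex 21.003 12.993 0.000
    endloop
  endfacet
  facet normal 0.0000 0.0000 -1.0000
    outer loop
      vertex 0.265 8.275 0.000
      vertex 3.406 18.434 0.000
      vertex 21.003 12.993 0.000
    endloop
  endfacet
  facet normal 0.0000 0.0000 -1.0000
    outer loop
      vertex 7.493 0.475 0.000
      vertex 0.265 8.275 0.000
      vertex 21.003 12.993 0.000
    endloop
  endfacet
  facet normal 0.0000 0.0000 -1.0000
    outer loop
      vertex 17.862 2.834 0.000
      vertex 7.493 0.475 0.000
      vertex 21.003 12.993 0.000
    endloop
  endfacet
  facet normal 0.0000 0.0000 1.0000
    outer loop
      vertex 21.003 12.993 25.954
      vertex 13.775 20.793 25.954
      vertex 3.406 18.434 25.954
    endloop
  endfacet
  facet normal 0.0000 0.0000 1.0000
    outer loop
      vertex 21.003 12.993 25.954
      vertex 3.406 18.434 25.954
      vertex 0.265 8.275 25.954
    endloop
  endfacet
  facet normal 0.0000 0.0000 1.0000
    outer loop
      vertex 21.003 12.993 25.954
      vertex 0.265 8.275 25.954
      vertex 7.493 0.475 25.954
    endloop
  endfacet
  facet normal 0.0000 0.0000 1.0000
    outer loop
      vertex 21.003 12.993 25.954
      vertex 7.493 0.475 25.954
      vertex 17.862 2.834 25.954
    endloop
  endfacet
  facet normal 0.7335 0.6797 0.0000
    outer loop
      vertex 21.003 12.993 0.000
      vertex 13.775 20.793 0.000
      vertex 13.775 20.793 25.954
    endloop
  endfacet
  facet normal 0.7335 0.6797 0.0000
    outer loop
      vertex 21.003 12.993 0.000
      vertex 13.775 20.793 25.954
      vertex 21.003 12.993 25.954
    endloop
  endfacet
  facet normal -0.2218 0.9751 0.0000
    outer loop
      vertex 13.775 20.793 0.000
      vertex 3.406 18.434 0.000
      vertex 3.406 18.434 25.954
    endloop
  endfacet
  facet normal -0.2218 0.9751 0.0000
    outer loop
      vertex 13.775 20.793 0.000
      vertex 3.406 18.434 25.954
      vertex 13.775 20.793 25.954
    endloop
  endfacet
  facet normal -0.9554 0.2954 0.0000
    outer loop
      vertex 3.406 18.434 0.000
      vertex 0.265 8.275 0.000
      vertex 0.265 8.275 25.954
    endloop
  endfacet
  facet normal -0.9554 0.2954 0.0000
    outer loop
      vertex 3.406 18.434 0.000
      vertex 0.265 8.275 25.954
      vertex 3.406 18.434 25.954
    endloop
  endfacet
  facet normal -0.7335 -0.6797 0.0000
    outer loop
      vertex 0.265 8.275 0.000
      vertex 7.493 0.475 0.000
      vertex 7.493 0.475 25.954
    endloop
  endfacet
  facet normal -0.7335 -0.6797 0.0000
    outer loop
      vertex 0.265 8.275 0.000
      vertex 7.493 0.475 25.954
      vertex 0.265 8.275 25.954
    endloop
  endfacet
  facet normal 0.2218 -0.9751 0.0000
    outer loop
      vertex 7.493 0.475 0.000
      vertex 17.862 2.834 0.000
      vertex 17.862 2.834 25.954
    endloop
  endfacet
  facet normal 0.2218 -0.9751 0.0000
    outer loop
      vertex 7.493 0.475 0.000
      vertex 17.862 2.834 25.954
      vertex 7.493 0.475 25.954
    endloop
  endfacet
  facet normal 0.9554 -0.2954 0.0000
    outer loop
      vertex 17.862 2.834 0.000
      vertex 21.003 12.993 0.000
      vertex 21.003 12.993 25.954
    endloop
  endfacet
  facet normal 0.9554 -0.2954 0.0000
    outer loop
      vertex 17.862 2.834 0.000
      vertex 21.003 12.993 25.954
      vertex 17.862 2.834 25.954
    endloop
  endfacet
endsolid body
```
; perimeter-only toolpath
G21 ; units = mm
G90 ; absolute positioning
G28 ; home
; layer 1
G0 Z5.191
G0 X21.003 Y12.993
G1 X13.775 Y20.793
G1 X3.406 Y18.434
G1 X0.265 Y8.275
G1 X7.493 Y0.475
G1 X17.862 Y2.834
G1 X21.003 Y12.993
; layer 2
G0 Z10.382
G0 X21.003 Y12.993
G1 X13.775 Y20.793
G1 X3.406 Y18.434
G1 X0.265 Y8.275
G1 X7.493 Y0.475
G1 X17.862 Y2.834
G1 X21.003 Y12.993
; layer 3
G0 Z15.572
G0 X21.003 Y12.993
G1 X13.775 Y20.793
G1 X3.406 Y18.434
G1 X0.265 Y8.275
G1 X7.493 Y0.475
G1 X17.862 Y2.834
G1 X21.003 Y12.993
; layer 4
G0 Z20.763
G0 X21.003 Y12.993
G1 X13.775 Y20.793
G1 X3.406 Y18.434
G1 X0.265 Y8.275
G1 X7.493 Y0.475
G1 X17.862 Y2.834
G1 X21.003 Y12.993
; layer 5
G0 Z25.954
G0 X21.003 Y12.993
G1 X13.775 Y20.793
G1 X3.406 Y18.434
G1 X0.265 Y8.275
G1 X7.493 Y0.475
G1 X17.862 Y2.834
G1 X21.003 Y12.993
M2 ; end

The solid is a regular 6-sided prism (a cylinder approximated with 6 flat sides), circumscribed radius ≈ 10.6 mm, height ≈ 26 mm. Slicing at Δz = 5.191 mm — 5 equal slices spanning the solid's height, so layer i sits at z = i·h/5 — gives 5 non-empty perimeters. Each is a 6-segment closed polygon; G0 lifts to the layer z and rapids to the start vertex, then G1 traces the edges.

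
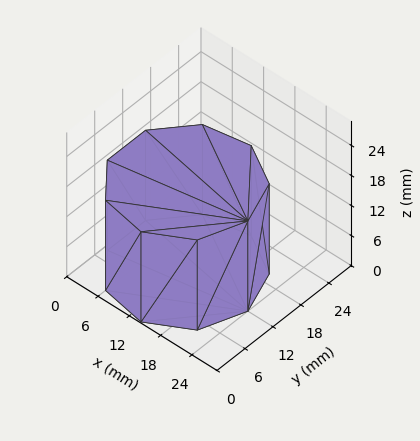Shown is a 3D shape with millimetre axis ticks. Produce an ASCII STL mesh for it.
Reading the render: the shape is a regular 9-sided prism (a cylinder approximated with 9 flat sides), circumscribed radius ≈ 12 mm, height ≈ 18 mm (dimensions read to the nearest mm from the axis ticks). For the STL, each face is triangulated and given an outward normal.

solid part
  facet normal 0.0000 0.0000 -1.0000
    outer loop
      vertex 14.084 23.818 0.000
      vertex 21.193 19.713 0.000
      vertex 24.000 12.000 0.000
    endloop
  endfacet
  facet normal 0.0000 0.0000 -1.0000
    outer loop
      vertex 6.000 22.392 0.000
      vertex 14.084 23.818 0.000
      vertex 24.000 12.000 0.000
    endloop
  endfacet
  facet normal 0.0000 0.0000 -1.0000
    outer loop
      vertex 0.724 16.104 0.000
      vertex 6.000 22.392 0.000
      vertex 24.000 12.000 0.000
    endloop
  endfacet
  facet normal 0.0000 0.0000 -1.0000
    outer loop
      vertex 0.724 7.896 0.000
      vertex 0.724 16.104 0.000
      vertex 24.000 12.000 0.000
    endloop
  endfacet
  facet normal 0.0000 0.0000 -1.0000
    outer loop
      vertex 6.000 1.608 0.000
      vertex 0.724 7.896 0.000
      vertex 24.000 12.000 0.000
    endloop
  endfacet
  facet normal 0.0000 0.0000 -1.0000
    outer loop
      vertex 14.084 0.182 0.000
      vertex 6.000 1.608 0.000
      vertex 24.000 12.000 0.000
    endloop
  endfacet
  facet normal 0.0000 0.0000 -1.0000
    outer loop
      vertex 21.193 4.287 0.000
      vertex 14.084 0.182 0.000
      vertex 24.000 12.000 0.000
    endloop
  endfacet
  facet normal 0.0000 0.0000 1.0000
    outer loop
      vertex 24.000 12.000 18.000
      vertex 21.193 19.713 18.000
      vertex 14.084 23.818 18.000
    endloop
  endfacet
  facet normal 0.0000 0.0000 1.0000
    outer loop
      vertex 24.000 12.000 18.000
      vertex 14.084 23.818 18.000
      vertex 6.000 22.392 18.000
    endloop
  endfacet
  facet normal 0.0000 0.0000 1.0000
    outer loop
      vertex 24.000 12.000 18.000
      vertex 6.000 22.392 18.000
      vertex 0.724 16.104 18.000
    endloop
  endfacet
  facet normal 0.0000 0.0000 1.0000
    outer loop
      vertex 24.000 12.000 18.000
      vertex 0.724 16.104 18.000
      vertex 0.724 7.896 18.000
    endloop
  endfacet
  facet normal 0.0000 0.0000 1.0000
    outer loop
      vertex 24.000 12.000 18.000
      vertex 0.724 7.896 18.000
      vertex 6.000 1.608 18.000
    endloop
  endfacet
  facet normal 0.0000 0.0000 1.0000
    outer loop
      vertex 24.000 12.000 18.000
      vertex 6.000 1.608 18.000
      vertex 14.084 0.182 18.000
    endloop
  endfacet
  facet normal 0.0000 0.0000 1.0000
    outer loop
      vertex 24.000 12.000 18.000
      vertex 14.084 0.182 18.000
      vertex 21.193 4.287 18.000
    endloop
  endfacet
  facet normal 0.9397 0.3420 0.0000
    outer loop
      vertex 24.000 12.000 0.000
      vertex 21.193 19.713 0.000
      vertex 21.193 19.713 18.000
    endloop
  endfacet
  facet normal 0.9397 0.3420 0.0000
    outer loop
      vertex 24.000 12.000 0.000
      vertex 21.193 19.713 18.000
      vertex 24.000 12.000 18.000
    endloop
  endfacet
  facet normal 0.5001 0.8660 0.0000
    outer loop
      vertex 21.193 19.713 0.000
      vertex 14.084 23.818 0.000
      vertex 14.084 23.818 18.000
    endloop
  endfacet
  facet normal 0.5001 0.8660 0.0000
    outer loop
      vertex 21.193 19.713 0.000
      vertex 14.084 23.818 18.000
      vertex 21.193 19.713 18.000
    endloop
  endfacet
  facet normal -0.1737 0.9848 0.0000
    outer loop
      vertex 14.084 23.818 0.000
      vertex 6.000 22.392 0.000
      vertex 6.000 22.392 18.000
    endloop
  endfacet
  facet normal -0.1737 0.9848 0.0000
    outer loop
      vertex 14.084 23.818 0.000
      vertex 6.000 22.392 18.000
      vertex 14.084 23.818 18.000
    endloop
  endfacet
  facet normal -0.7661 0.6428 0.0000
    outer loop
      vertex 6.000 22.392 0.000
      vertex 0.724 16.104 0.000
      vertex 0.724 16.104 18.000
    endloop
  endfacet
  facet normal -0.7661 0.6428 0.0000
    outer loop
      vertex 6.000 22.392 0.000
      vertex 0.724 16.104 18.000
      vertex 6.000 22.392 18.000
    endloop
  endfacet
  facet normal -1.0000 0.0000 0.0000
    outer loop
      vertex 0.724 16.104 0.000
      vertex 0.724 7.896 0.000
      vertex 0.724 7.896 18.000
    endloop
  endfacet
  facet normal -1.0000 0.0000 0.0000
    outer loop
      vertex 0.724 16.104 0.000
      vertex 0.724 7.896 18.000
      vertex 0.724 16.104 18.000
    endloop
  endfacet
  facet normal -0.7661 -0.6428 0.0000
    outer loop
      vertex 0.724 7.896 0.000
      vertex 6.000 1.608 0.000
      vertex 6.000 1.608 18.000
    endloop
  endfacet
  facet normal -0.7661 -0.6428 0.0000
    outer loop
      vertex 0.724 7.896 0.000
      vertex 6.000 1.608 18.000
      vertex 0.724 7.896 18.000
    endloop
  endfacet
  facet normal -0.1737 -0.9848 0.0000
    outer loop
      vertex 6.000 1.608 0.000
      vertex 14.084 0.182 0.000
      vertex 14.084 0.182 18.000
    endloop
  endfacet
  facet normal -0.1737 -0.9848 0.0000
    outer loop
      vertex 6.000 1.608 0.000
      vertex 14.084 0.182 18.000
      vertex 6.000 1.608 18.000
    endloop
  endfacet
  facet normal 0.5001 -0.8660 0.0000
    outer loop
      vertex 14.084 0.182 0.000
      vertex 21.193 4.287 0.000
      vertex 21.193 4.287 18.000
    endloop
  endfacet
  facet normal 0.5001 -0.8660 0.0000
    outer loop
      vertex 14.084 0.182 0.000
      vertex 21.193 4.287 18.000
      vertex 14.084 0.182 18.000
    endloop
  endfacet
  facet normal 0.9397 -0.3420 0.0000
    outer loop
      vertex 21.193 4.287 0.000
      vertex 24.000 12.000 0.000
      vertex 24.000 12.000 18.000
    endloop
  endfacet
  facet normal 0.9397 -0.3420 0.0000
    outer loop
      vertex 21.193 4.287 0.000
      vertex 24.000 12.000 18.000
      vertex 21.193 4.287 18.000
    endloop
  endfacet
endsolid part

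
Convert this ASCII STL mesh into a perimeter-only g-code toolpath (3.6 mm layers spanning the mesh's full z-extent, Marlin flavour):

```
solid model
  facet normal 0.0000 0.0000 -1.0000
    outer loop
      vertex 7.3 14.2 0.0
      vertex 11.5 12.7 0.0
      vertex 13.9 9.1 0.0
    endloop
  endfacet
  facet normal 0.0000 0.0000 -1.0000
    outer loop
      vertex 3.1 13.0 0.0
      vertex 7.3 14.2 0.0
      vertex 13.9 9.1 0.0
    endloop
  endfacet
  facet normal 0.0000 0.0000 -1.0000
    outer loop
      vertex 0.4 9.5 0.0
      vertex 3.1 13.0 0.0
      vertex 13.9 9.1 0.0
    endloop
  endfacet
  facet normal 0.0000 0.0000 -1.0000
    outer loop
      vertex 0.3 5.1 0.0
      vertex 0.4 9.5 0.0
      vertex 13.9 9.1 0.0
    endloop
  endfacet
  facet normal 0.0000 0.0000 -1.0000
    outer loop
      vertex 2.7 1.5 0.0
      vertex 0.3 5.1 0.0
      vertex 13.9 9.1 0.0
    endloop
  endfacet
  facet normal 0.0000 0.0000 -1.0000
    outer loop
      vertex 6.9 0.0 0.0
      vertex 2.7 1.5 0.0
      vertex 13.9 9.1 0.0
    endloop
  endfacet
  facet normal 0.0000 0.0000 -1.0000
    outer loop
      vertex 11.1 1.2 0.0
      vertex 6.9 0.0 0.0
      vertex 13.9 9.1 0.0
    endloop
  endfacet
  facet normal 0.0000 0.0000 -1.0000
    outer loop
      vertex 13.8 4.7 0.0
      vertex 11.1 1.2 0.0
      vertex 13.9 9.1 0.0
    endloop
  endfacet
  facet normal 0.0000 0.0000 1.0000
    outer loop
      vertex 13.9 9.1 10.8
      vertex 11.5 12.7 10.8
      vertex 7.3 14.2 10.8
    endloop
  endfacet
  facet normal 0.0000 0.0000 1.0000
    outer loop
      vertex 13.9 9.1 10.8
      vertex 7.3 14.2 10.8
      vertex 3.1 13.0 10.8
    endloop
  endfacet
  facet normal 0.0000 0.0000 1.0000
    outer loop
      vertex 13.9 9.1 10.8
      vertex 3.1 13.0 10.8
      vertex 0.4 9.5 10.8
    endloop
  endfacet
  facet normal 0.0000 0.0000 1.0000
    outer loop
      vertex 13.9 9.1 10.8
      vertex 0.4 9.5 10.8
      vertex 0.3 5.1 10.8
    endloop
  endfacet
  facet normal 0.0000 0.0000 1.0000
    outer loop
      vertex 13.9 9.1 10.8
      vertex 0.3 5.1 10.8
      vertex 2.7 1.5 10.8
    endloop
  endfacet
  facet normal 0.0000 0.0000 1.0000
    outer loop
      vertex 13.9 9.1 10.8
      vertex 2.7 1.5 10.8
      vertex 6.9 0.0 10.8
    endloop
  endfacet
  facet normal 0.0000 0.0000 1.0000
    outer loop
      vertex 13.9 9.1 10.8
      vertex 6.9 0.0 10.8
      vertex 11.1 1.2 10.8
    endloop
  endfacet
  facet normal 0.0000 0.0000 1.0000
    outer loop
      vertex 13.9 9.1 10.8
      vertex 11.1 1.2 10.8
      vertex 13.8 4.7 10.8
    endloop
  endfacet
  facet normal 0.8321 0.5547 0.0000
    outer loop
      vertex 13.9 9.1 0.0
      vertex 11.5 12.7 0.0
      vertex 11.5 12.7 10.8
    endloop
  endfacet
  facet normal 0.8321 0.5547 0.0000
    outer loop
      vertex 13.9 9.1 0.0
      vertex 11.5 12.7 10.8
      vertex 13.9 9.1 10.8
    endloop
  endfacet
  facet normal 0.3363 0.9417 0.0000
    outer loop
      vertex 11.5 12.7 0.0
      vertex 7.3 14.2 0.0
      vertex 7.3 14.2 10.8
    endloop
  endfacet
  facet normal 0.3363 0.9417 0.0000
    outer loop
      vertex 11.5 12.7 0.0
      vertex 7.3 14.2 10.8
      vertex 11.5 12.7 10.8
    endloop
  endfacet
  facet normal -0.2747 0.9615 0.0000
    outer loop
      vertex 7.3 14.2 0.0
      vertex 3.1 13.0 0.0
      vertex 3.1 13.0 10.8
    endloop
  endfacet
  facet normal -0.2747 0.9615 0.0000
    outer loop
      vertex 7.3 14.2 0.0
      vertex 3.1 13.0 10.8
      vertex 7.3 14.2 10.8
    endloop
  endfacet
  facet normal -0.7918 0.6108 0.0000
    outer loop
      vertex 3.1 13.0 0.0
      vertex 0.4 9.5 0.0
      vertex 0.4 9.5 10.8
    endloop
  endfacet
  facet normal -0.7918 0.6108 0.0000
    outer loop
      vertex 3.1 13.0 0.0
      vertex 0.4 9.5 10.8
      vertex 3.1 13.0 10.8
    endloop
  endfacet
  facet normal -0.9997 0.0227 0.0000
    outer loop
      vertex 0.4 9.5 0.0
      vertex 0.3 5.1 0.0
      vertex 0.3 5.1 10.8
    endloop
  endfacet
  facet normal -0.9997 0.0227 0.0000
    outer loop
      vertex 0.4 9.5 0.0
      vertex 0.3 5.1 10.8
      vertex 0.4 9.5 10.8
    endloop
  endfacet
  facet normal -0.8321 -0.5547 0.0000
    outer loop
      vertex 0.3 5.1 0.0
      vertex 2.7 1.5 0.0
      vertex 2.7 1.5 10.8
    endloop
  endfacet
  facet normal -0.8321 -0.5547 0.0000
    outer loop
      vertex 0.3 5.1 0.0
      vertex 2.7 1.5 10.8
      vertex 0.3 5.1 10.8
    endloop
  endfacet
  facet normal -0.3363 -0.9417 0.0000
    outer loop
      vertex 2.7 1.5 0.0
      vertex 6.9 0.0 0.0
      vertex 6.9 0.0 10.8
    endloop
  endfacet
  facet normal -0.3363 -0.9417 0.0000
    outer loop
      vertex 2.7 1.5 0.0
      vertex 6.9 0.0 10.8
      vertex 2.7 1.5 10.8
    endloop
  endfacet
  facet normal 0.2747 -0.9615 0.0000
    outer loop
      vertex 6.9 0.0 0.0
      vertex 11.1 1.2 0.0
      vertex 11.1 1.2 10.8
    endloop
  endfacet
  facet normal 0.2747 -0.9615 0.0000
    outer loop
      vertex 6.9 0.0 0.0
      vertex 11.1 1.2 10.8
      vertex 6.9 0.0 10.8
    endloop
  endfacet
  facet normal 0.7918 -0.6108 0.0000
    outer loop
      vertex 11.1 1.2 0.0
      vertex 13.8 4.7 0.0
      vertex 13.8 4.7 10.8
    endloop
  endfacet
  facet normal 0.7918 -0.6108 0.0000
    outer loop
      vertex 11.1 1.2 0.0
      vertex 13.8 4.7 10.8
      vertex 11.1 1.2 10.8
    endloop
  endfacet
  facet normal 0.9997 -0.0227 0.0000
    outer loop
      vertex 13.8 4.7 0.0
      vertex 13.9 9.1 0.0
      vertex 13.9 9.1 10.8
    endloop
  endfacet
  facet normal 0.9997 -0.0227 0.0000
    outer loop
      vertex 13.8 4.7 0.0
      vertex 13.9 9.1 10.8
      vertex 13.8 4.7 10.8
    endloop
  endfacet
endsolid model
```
; perimeter-only toolpath
G21 ; units = mm
G90 ; absolute positioning
G28 ; home
; layer 1
G0 Z3.6
G0 X13.9 Y9.1
G1 X11.5 Y12.7
G1 X7.3 Y14.2
G1 X3.1 Y13.0
G1 X0.4 Y9.5
G1 X0.3 Y5.1
G1 X2.7 Y1.5
G1 X6.9 Y0.0
G1 X11.1 Y1.2
G1 X13.8 Y4.7
G1 X13.9 Y9.1
; layer 2
G0 Z7.2
G0 X13.9 Y9.1
G1 X11.5 Y12.7
G1 X7.3 Y14.2
G1 X3.1 Y13.0
G1 X0.4 Y9.5
G1 X0.3 Y5.1
G1 X2.7 Y1.5
G1 X6.9 Y0.0
G1 X11.1 Y1.2
G1 X13.8 Y4.7
G1 X13.9 Y9.1
; layer 3
G0 Z10.8
G0 X13.9 Y9.1
G1 X11.5 Y12.7
G1 X7.3 Y14.2
G1 X3.1 Y13.0
G1 X0.4 Y9.5
G1 X0.3 Y5.1
G1 X2.7 Y1.5
G1 X6.9 Y0.0
G1 X11.1 Y1.2
G1 X13.8 Y4.7
G1 X13.9 Y9.1
M2 ; end

The solid is a regular 10-sided prism (a cylinder approximated with 10 flat sides), circumscribed radius ≈ 7.1 mm, height ≈ 10.8 mm. Slicing at Δz = 3.6 mm — 3 equal slices spanning the solid's height, so layer i sits at z = i·h/3 — gives 3 non-empty perimeters. Each is a 10-segment closed polygon; G0 lifts to the layer z and rapids to the start vertex, then G1 traces the edges.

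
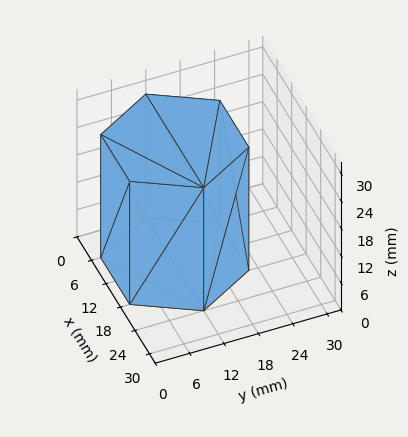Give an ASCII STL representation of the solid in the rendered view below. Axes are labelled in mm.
Reading the render: the shape is a regular 6-sided prism (a cylinder approximated with 6 flat sides), circumscribed radius ≈ 12 mm, height ≈ 27 mm (dimensions read to the nearest mm from the axis ticks). For the STL, each face is triangulated and given an outward normal.

solid part
  facet normal 0.0000 0.0000 -1.0000
    outer loop
      vertex 6.000 22.392 0.000
      vertex 18.000 22.392 0.000
      vertex 24.000 12.000 0.000
    endloop
  endfacet
  facet normal 0.0000 0.0000 -1.0000
    outer loop
      vertex 0.000 12.000 0.000
      vertex 6.000 22.392 0.000
      vertex 24.000 12.000 0.000
    endloop
  endfacet
  facet normal 0.0000 0.0000 -1.0000
    outer loop
      vertex 6.000 1.608 0.000
      vertex 0.000 12.000 0.000
      vertex 24.000 12.000 0.000
    endloop
  endfacet
  facet normal 0.0000 0.0000 -1.0000
    outer loop
      vertex 18.000 1.608 0.000
      vertex 6.000 1.608 0.000
      vertex 24.000 12.000 0.000
    endloop
  endfacet
  facet normal 0.0000 0.0000 1.0000
    outer loop
      vertex 24.000 12.000 27.000
      vertex 18.000 22.392 27.000
      vertex 6.000 22.392 27.000
    endloop
  endfacet
  facet normal 0.0000 0.0000 1.0000
    outer loop
      vertex 24.000 12.000 27.000
      vertex 6.000 22.392 27.000
      vertex 0.000 12.000 27.000
    endloop
  endfacet
  facet normal 0.0000 0.0000 1.0000
    outer loop
      vertex 24.000 12.000 27.000
      vertex 0.000 12.000 27.000
      vertex 6.000 1.608 27.000
    endloop
  endfacet
  facet normal 0.0000 0.0000 1.0000
    outer loop
      vertex 24.000 12.000 27.000
      vertex 6.000 1.608 27.000
      vertex 18.000 1.608 27.000
    endloop
  endfacet
  facet normal 0.8660 0.5000 0.0000
    outer loop
      vertex 24.000 12.000 0.000
      vertex 18.000 22.392 0.000
      vertex 18.000 22.392 27.000
    endloop
  endfacet
  facet normal 0.8660 0.5000 0.0000
    outer loop
      vertex 24.000 12.000 0.000
      vertex 18.000 22.392 27.000
      vertex 24.000 12.000 27.000
    endloop
  endfacet
  facet normal 0.0000 1.0000 0.0000
    outer loop
      vertex 18.000 22.392 0.000
      vertex 6.000 22.392 0.000
      vertex 6.000 22.392 27.000
    endloop
  endfacet
  facet normal 0.0000 1.0000 0.0000
    outer loop
      vertex 18.000 22.392 0.000
      vertex 6.000 22.392 27.000
      vertex 18.000 22.392 27.000
    endloop
  endfacet
  facet normal -0.8660 0.5000 0.0000
    outer loop
      vertex 6.000 22.392 0.000
      vertex 0.000 12.000 0.000
      vertex 0.000 12.000 27.000
    endloop
  endfacet
  facet normal -0.8660 0.5000 0.0000
    outer loop
      vertex 6.000 22.392 0.000
      vertex 0.000 12.000 27.000
      vertex 6.000 22.392 27.000
    endloop
  endfacet
  facet normal -0.8660 -0.5000 0.0000
    outer loop
      vertex 0.000 12.000 0.000
      vertex 6.000 1.608 0.000
      vertex 6.000 1.608 27.000
    endloop
  endfacet
  facet normal -0.8660 -0.5000 0.0000
    outer loop
      vertex 0.000 12.000 0.000
      vertex 6.000 1.608 27.000
      vertex 0.000 12.000 27.000
    endloop
  endfacet
  facet normal 0.0000 -1.0000 0.0000
    outer loop
      vertex 6.000 1.608 0.000
      vertex 18.000 1.608 0.000
      vertex 18.000 1.608 27.000
    endloop
  endfacet
  facet normal 0.0000 -1.0000 0.0000
    outer loop
      vertex 6.000 1.608 0.000
      vertex 18.000 1.608 27.000
      vertex 6.000 1.608 27.000
    endloop
  endfacet
  facet normal 0.8660 -0.5000 0.0000
    outer loop
      vertex 18.000 1.608 0.000
      vertex 24.000 12.000 0.000
      vertex 24.000 12.000 27.000
    endloop
  endfacet
  facet normal 0.8660 -0.5000 0.0000
    outer loop
      vertex 18.000 1.608 0.000
      vertex 24.000 12.000 27.000
      vertex 18.000 1.608 27.000
    endloop
  endfacet
endsolid part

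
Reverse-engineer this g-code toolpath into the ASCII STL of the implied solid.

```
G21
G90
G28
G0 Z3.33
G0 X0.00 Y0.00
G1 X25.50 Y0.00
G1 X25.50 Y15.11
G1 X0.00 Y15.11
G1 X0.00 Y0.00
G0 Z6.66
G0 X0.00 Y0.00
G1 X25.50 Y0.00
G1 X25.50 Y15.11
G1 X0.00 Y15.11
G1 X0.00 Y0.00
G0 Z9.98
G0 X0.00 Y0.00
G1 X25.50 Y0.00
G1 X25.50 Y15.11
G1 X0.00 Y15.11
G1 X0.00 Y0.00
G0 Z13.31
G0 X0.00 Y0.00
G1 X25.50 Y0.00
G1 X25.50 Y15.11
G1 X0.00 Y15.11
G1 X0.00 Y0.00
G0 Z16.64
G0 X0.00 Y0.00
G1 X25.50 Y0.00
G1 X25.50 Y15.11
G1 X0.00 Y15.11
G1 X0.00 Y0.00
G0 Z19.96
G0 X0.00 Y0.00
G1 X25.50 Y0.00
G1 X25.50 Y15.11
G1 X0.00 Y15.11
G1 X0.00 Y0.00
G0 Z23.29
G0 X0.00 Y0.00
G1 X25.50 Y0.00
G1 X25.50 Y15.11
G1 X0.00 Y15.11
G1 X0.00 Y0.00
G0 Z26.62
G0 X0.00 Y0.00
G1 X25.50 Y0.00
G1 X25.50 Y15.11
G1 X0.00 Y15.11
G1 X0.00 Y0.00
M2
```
solid part
  facet normal 0.0000 0.0000 -1.0000
    outer loop
      vertex 25.50 15.11 0.00
      vertex 25.50 0.00 0.00
      vertex 0.00 0.00 0.00
    endloop
  endfacet
  facet normal 0.0000 0.0000 -1.0000
    outer loop
      vertex 0.00 15.11 0.00
      vertex 25.50 15.11 0.00
      vertex 0.00 0.00 0.00
    endloop
  endfacet
  facet normal 0.0000 0.0000 1.0000
    outer loop
      vertex 0.00 0.00 26.62
      vertex 25.50 0.00 26.62
      vertex 25.50 15.11 26.62
    endloop
  endfacet
  facet normal 0.0000 0.0000 1.0000
    outer loop
      vertex 0.00 0.00 26.62
      vertex 25.50 15.11 26.62
      vertex 0.00 15.11 26.62
    endloop
  endfacet
  facet normal 0.0000 -1.0000 0.0000
    outer loop
      vertex 0.00 0.00 0.00
      vertex 25.50 0.00 0.00
      vertex 25.50 0.00 26.62
    endloop
  endfacet
  facet normal 0.0000 -1.0000 0.0000
    outer loop
      vertex 0.00 0.00 0.00
      vertex 25.50 0.00 26.62
      vertex 0.00 0.00 26.62
    endloop
  endfacet
  facet normal 0.0000 1.0000 0.0000
    outer loop
      vertex 25.50 15.11 26.62
      vertex 25.50 15.11 0.00
      vertex 0.00 15.11 0.00
    endloop
  endfacet
  facet normal 0.0000 1.0000 0.0000
    outer loop
      vertex 0.00 15.11 26.62
      vertex 25.50 15.11 26.62
      vertex 0.00 15.11 0.00
    endloop
  endfacet
  facet normal -1.0000 0.0000 0.0000
    outer loop
      vertex 0.00 15.11 26.62
      vertex 0.00 15.11 0.00
      vertex 0.00 0.00 0.00
    endloop
  endfacet
  facet normal -1.0000 0.0000 0.0000
    outer loop
      vertex 0.00 0.00 26.62
      vertex 0.00 15.11 26.62
      vertex 0.00 0.00 0.00
    endloop
  endfacet
  facet normal 1.0000 0.0000 0.0000
    outer loop
      vertex 25.50 0.00 0.00
      vertex 25.50 15.11 0.00
      vertex 25.50 15.11 26.62
    endloop
  endfacet
  facet normal 1.0000 0.0000 0.0000
    outer loop
      vertex 25.50 0.00 0.00
      vertex 25.50 15.11 26.62
      vertex 25.50 0.00 26.62
    endloop
  endfacet
endsolid part

The G0 Z moves step by Δz≈3.33 mm. Every layer's G1 loop is the same polygon, so the solid is a straight extrusion of it from z=0 to z≈26.6. Closing with flat bottom and top caps and triangulating gives 12 facets — a rectangular box, roughly 25.5 × 15.1 mm footprint and 26.6 mm tall.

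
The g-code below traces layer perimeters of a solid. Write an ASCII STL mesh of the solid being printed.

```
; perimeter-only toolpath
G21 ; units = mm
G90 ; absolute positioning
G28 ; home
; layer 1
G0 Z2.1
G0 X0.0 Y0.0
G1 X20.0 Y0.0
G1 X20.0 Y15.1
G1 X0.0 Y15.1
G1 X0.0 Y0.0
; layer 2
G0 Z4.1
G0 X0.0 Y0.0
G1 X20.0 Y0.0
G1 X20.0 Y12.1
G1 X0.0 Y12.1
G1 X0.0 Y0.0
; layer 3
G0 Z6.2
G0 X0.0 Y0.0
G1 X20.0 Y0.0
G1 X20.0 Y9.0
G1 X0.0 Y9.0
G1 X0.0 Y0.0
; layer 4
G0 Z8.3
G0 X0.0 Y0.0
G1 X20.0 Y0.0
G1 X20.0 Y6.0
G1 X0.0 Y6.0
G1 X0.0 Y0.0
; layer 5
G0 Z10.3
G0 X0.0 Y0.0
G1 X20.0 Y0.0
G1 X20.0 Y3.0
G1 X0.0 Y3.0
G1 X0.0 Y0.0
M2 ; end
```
solid part
  facet normal 0.0000 0.0000 -1.0000
    outer loop
      vertex 20.0 18.1 0.0
      vertex 20.0 0.0 0.0
      vertex 0.0 0.0 0.0
    endloop
  endfacet
  facet normal 0.0000 0.0000 -1.0000
    outer loop
      vertex 0.0 18.1 0.0
      vertex 20.0 18.1 0.0
      vertex 0.0 0.0 0.0
    endloop
  endfacet
  facet normal 0.0000 -1.0000 0.0000
    outer loop
      vertex 0.0 0.0 0.0
      vertex 20.0 0.0 0.0
      vertex 20.0 0.0 12.4
    endloop
  endfacet
  facet normal 0.0000 -1.0000 0.0000
    outer loop
      vertex 0.0 0.0 0.0
      vertex 20.0 0.0 12.4
      vertex 0.0 0.0 12.4
    endloop
  endfacet
  facet normal 0.0000 0.5652 0.8250
    outer loop
      vertex 0.0 0.0 12.4
      vertex 20.0 0.0 12.4
      vertex 20.0 18.1 0.0
    endloop
  endfacet
  facet normal 0.0000 0.5652 0.8250
    outer loop
      vertex 0.0 0.0 12.4
      vertex 20.0 18.1 0.0
      vertex 0.0 18.1 0.0
    endloop
  endfacet
  facet normal -1.0000 0.0000 0.0000
    outer loop
      vertex 0.0 0.0 12.4
      vertex 0.0 18.1 0.0
      vertex 0.0 0.0 0.0
    endloop
  endfacet
  facet normal 1.0000 0.0000 0.0000
    outer loop
      vertex 20.0 0.0 0.0
      vertex 20.0 18.1 0.0
      vertex 20.0 0.0 12.4
    endloop
  endfacet
endsolid part

The G0 Z moves step by Δz≈2.1 mm. The G1 loops shrink linearly with z, so the solid tapers from its base footprint up to z≈12.4. Closing with a flat bottom cap and the tapered top and triangulating gives 8 facets — a wedge (ramp): 20 × 18.1 mm base, rising to 12.4 mm along the y=0 edge and sloping linearly to z=0 at y=18.1.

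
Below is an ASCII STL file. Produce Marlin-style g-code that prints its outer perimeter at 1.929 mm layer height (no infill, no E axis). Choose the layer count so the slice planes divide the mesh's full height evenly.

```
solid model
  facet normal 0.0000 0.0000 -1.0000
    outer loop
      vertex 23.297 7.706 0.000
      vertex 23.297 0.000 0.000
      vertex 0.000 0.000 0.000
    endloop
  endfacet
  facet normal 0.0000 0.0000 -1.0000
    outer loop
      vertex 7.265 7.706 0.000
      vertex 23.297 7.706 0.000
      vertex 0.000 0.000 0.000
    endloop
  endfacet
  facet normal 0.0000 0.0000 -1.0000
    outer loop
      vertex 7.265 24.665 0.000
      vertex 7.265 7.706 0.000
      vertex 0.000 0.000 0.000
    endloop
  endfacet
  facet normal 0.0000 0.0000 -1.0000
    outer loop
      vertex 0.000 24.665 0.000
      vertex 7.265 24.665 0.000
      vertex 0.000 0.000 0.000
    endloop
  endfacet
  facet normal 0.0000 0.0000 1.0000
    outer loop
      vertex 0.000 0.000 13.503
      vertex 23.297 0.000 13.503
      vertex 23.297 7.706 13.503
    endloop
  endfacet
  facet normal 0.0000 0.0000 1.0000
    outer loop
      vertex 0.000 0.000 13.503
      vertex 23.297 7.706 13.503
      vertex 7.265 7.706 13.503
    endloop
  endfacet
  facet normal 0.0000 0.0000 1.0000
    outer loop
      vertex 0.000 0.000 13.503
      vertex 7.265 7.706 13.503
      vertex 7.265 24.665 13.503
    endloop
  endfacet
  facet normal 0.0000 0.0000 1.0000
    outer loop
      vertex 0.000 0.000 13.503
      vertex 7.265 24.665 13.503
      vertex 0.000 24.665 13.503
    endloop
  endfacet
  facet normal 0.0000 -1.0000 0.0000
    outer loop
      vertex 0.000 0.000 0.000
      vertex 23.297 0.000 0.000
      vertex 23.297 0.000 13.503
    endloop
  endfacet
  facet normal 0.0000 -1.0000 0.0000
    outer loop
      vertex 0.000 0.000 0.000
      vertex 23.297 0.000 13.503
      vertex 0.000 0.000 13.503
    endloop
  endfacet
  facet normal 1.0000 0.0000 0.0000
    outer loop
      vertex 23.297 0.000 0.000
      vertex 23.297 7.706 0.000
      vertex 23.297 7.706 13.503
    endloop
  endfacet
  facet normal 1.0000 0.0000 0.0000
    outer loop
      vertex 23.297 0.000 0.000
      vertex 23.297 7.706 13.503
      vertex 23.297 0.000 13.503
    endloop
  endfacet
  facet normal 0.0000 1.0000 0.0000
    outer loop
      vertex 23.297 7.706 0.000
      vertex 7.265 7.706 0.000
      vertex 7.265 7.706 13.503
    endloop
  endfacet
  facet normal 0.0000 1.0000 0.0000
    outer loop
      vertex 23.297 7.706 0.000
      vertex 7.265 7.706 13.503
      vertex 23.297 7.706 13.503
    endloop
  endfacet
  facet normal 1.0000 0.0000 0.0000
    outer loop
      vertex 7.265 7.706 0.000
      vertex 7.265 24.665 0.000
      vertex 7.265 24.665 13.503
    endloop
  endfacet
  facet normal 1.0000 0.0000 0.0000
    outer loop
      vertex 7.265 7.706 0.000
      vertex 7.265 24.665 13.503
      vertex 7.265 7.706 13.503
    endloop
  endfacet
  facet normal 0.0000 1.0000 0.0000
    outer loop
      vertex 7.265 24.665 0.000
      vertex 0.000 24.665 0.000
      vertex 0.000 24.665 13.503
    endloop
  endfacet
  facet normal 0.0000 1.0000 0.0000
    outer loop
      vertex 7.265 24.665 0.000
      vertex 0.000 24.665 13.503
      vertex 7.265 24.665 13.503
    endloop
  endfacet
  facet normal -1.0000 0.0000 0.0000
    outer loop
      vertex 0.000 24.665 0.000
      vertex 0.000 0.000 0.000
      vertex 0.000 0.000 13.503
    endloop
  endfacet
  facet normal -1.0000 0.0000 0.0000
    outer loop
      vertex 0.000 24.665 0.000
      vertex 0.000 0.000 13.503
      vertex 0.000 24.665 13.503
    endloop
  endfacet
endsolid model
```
; perimeter-only toolpath
G21 ; units = mm
G90 ; absolute positioning
G28 ; home
; layer 1
G0 Z1.929
G0 X0.000 Y0.000
G1 X23.297 Y0.000
G1 X23.297 Y7.706
G1 X7.265 Y7.706
G1 X7.265 Y24.665
G1 X0.000 Y24.665
G1 X0.000 Y0.000
; layer 2
G0 Z3.858
G0 X0.000 Y0.000
G1 X23.297 Y0.000
G1 X23.297 Y7.706
G1 X7.265 Y7.706
G1 X7.265 Y24.665
G1 X0.000 Y24.665
G1 X0.000 Y0.000
; layer 3
G0 Z5.787
G0 X0.000 Y0.000
G1 X23.297 Y0.000
G1 X23.297 Y7.706
G1 X7.265 Y7.706
G1 X7.265 Y24.665
G1 X0.000 Y24.665
G1 X0.000 Y0.000
; layer 4
G0 Z7.716
G0 X0.000 Y0.000
G1 X23.297 Y0.000
G1 X23.297 Y7.706
G1 X7.265 Y7.706
G1 X7.265 Y24.665
G1 X0.000 Y24.665
G1 X0.000 Y0.000
; layer 5
G0 Z9.645
G0 X0.000 Y0.000
G1 X23.297 Y0.000
G1 X23.297 Y7.706
G1 X7.265 Y7.706
G1 X7.265 Y24.665
G1 X0.000 Y24.665
G1 X0.000 Y0.000
; layer 6
G0 Z11.574
G0 X0.000 Y0.000
G1 X23.297 Y0.000
G1 X23.297 Y7.706
G1 X7.265 Y7.706
G1 X7.265 Y24.665
G1 X0.000 Y24.665
G1 X0.000 Y0.000
; layer 7
G0 Z13.503
G0 X0.000 Y0.000
G1 X23.297 Y0.000
G1 X23.297 Y7.706
G1 X7.265 Y7.706
G1 X7.265 Y24.665
G1 X0.000 Y24.665
G1 X0.000 Y0.000
M2 ; end

The solid is an L-shaped prism: outer 23.3 × 24.7 mm, arm thicknesses ≈ 7.71 mm (horizontal) and 7.26 mm (vertical), extruded 13.5 mm in z. Slicing at Δz = 1.929 mm — 7 equal slices spanning the solid's height, so layer i sits at z = i·h/7 — gives 7 non-empty perimeters. Each is a 6-segment closed polygon; G0 lifts to the layer z and rapids to the start vertex, then G1 traces the edges.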